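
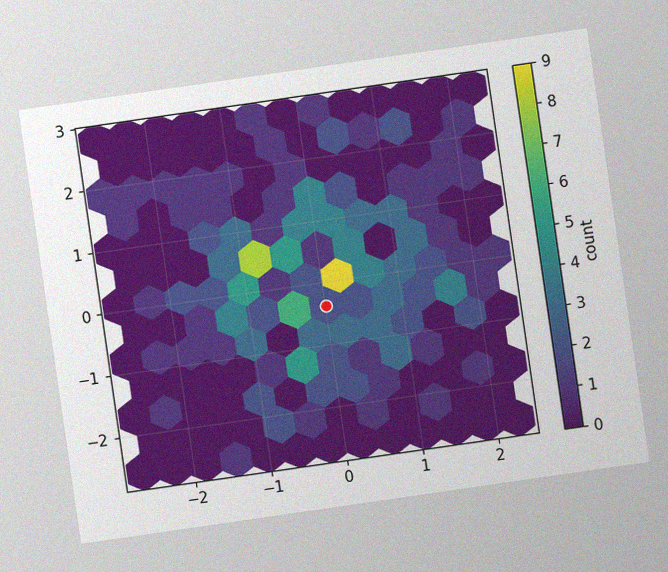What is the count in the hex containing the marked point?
The chart is tilted about 8° counter-clockwise, with some photo noise. The marked hex reads 2 on the colorbar.

2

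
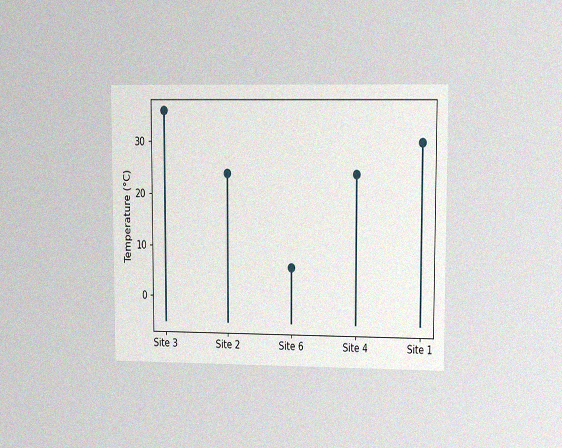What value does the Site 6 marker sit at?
The chart is viewed at a slight angle, with some photo noise. The Site 6 marker sits at 6°C.

6°C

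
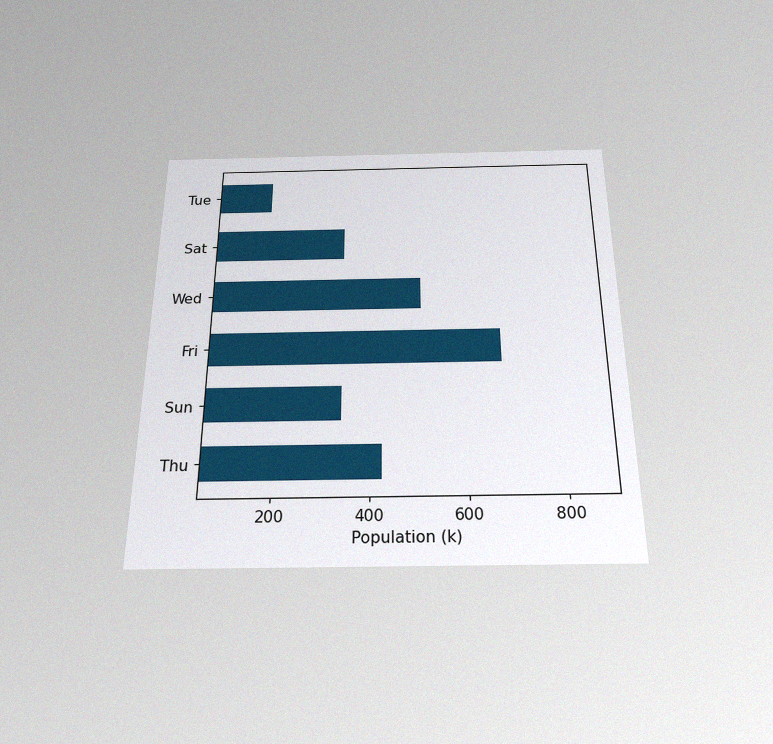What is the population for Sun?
The chart is viewed slightly from below, with some photo noise. Reading along the chart's x-axis, the Sun bar reaches 340k.

340k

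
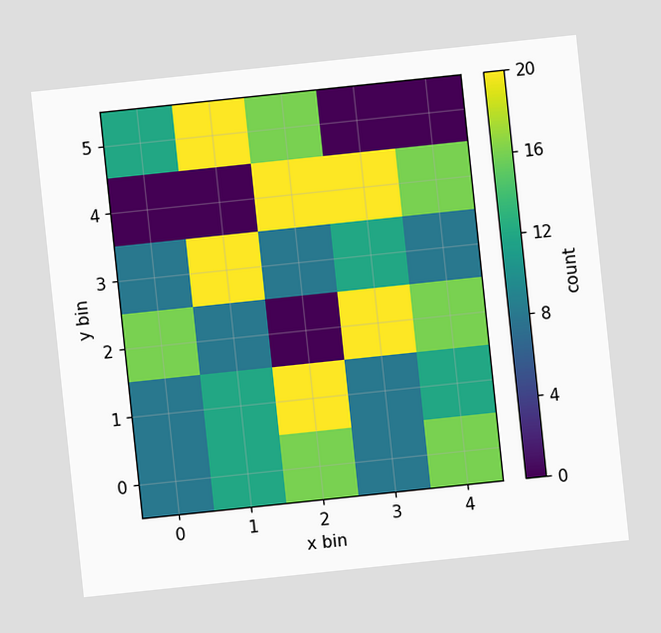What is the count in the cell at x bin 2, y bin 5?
The chart is tilted about 6° counter-clockwise. Matching the cell (2, 5) against the colorbar gives 16.

16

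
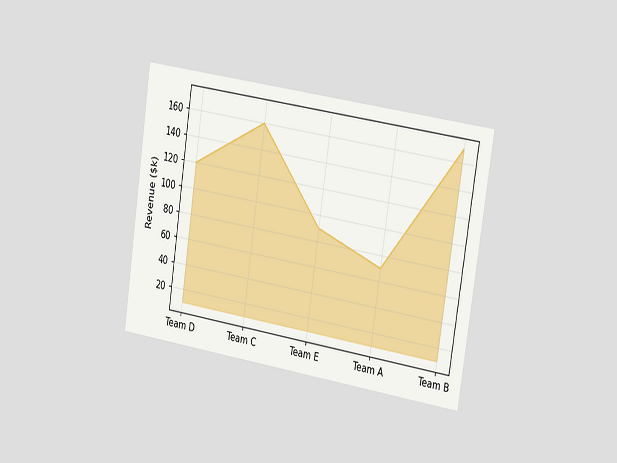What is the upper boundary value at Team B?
$170k

The chart is tilted about 9° clockwise and viewed slightly from the right. At Team B the upper boundary is at $170k.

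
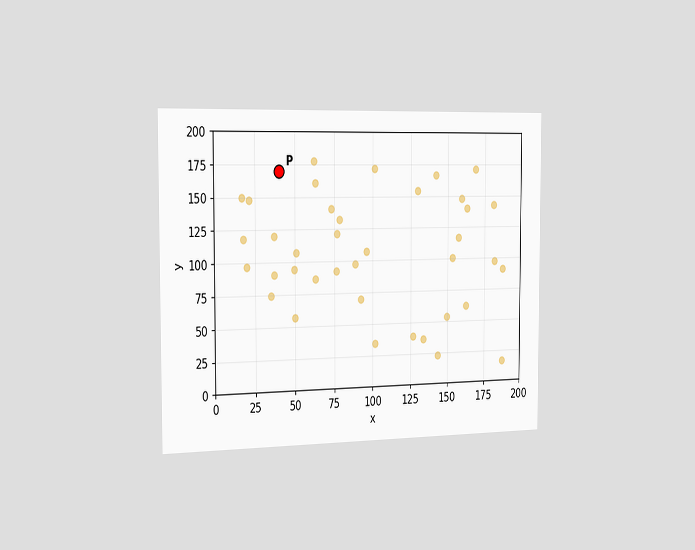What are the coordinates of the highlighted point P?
(40, 170)

The chart is viewed slightly from the left. Following the gridlines from P to each axis, P sits at (40, 170).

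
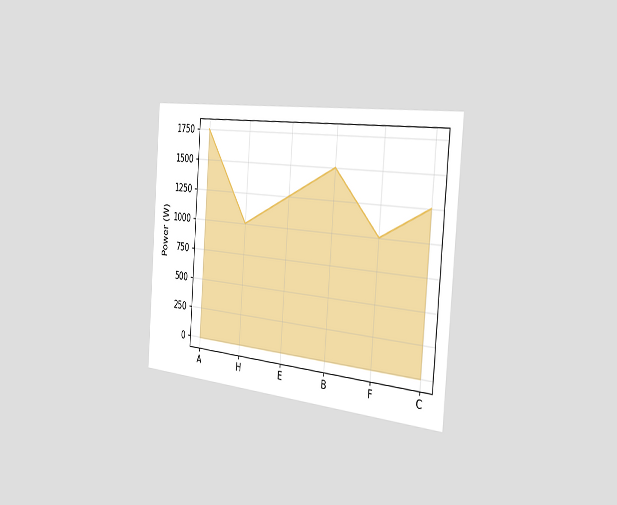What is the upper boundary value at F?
The chart is tilted about 4° clockwise and viewed slightly from the right. At F the upper boundary is at 1000W.

1000W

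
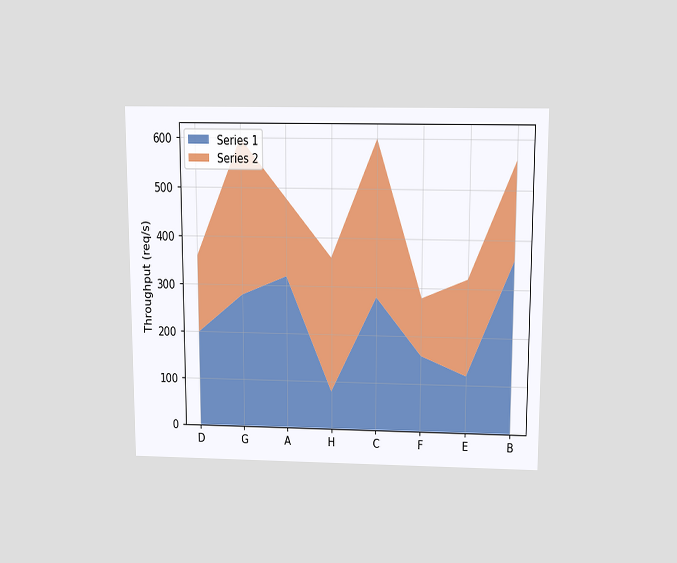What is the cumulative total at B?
560req/s

The chart is viewed slightly from above. The stacked total at B reaches 560req/s.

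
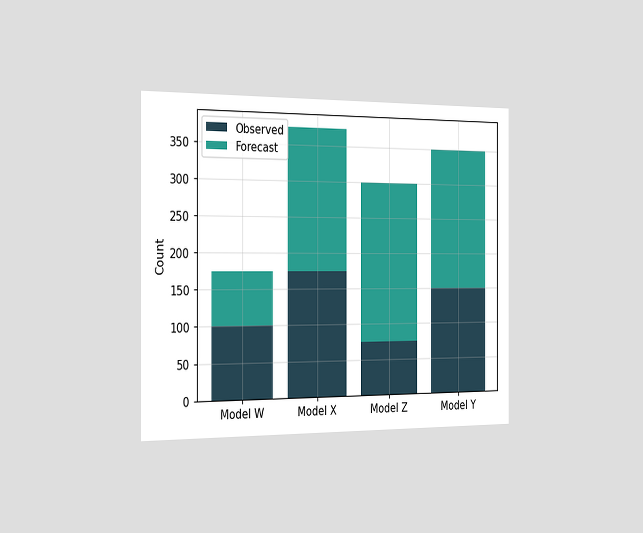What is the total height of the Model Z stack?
300

The chart is viewed slightly from the left. The Model Z stack's top reaches 300 on the y-axis.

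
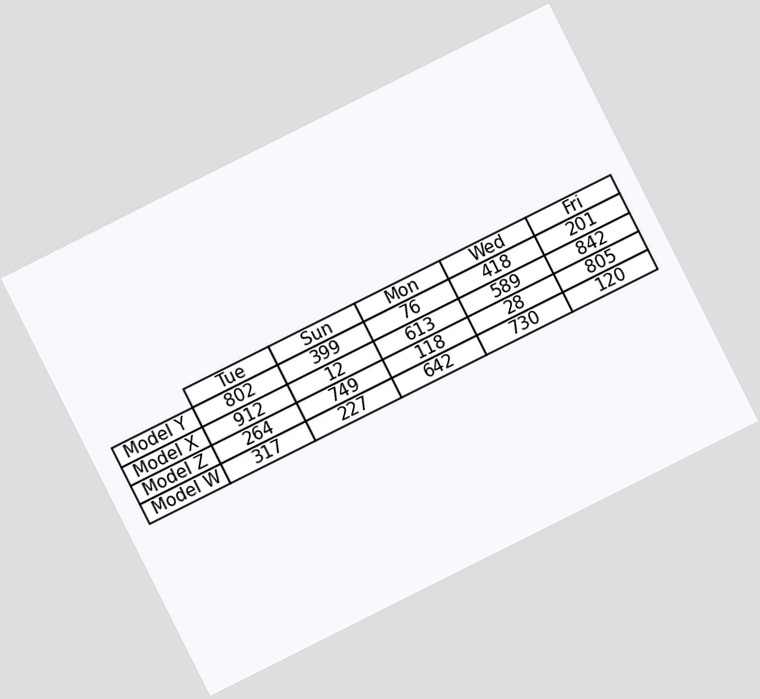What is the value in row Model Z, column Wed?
28

The chart is tilted about 27° counter-clockwise. The (Model Z, Wed) cell reads 28.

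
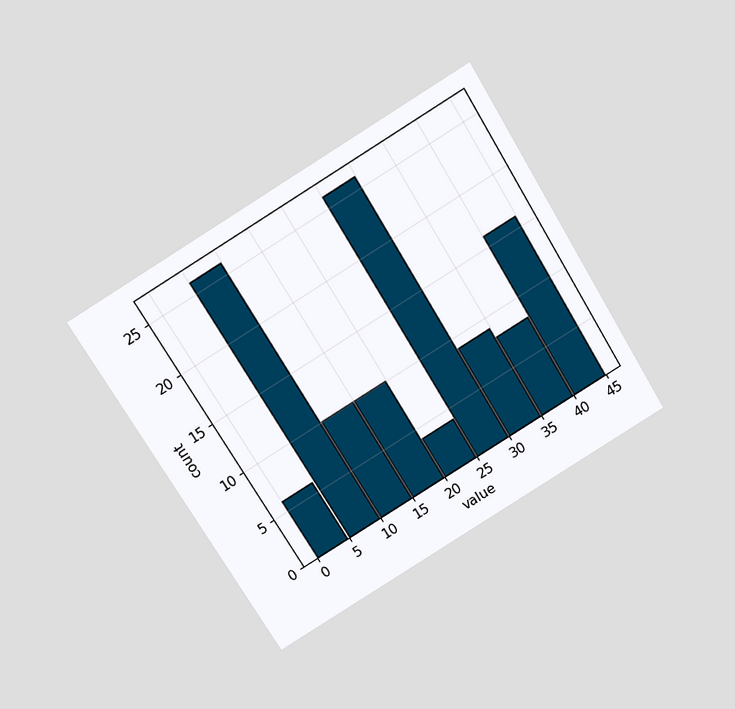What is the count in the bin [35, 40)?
The chart is tilted about 31° counter-clockwise and viewed slightly from above. The [35, 40) bin has height 8.

8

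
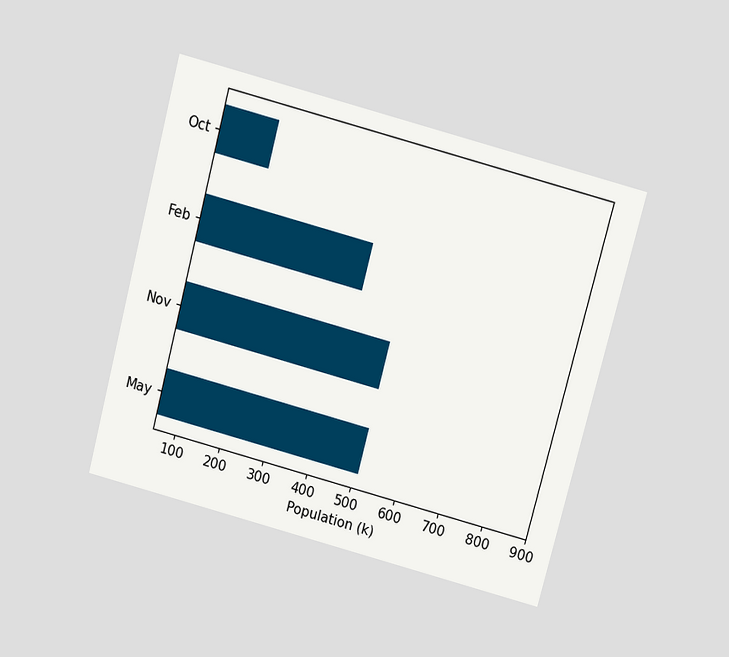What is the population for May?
The chart is tilted about 15° clockwise and viewed slightly from above. Reading along the chart's x-axis, the May bar reaches 510k.

510k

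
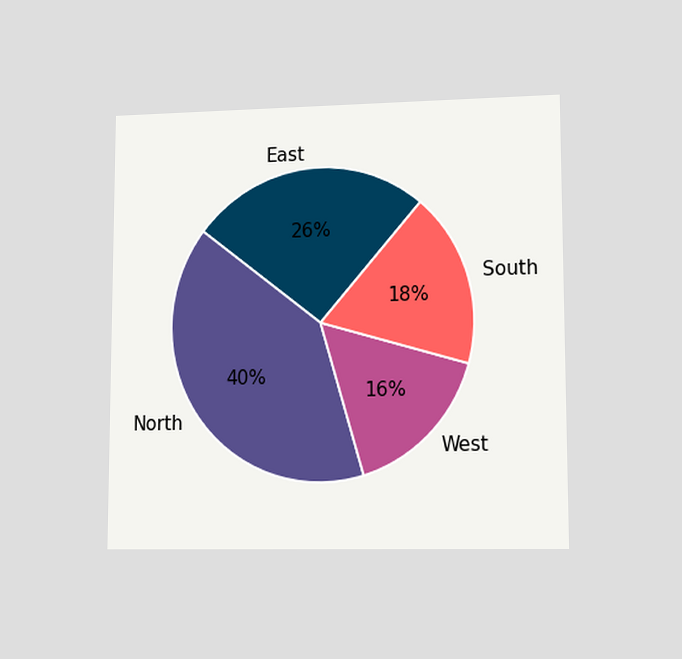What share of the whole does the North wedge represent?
The chart is viewed at a slight angle. The North slice takes up 40% of the pie.

40%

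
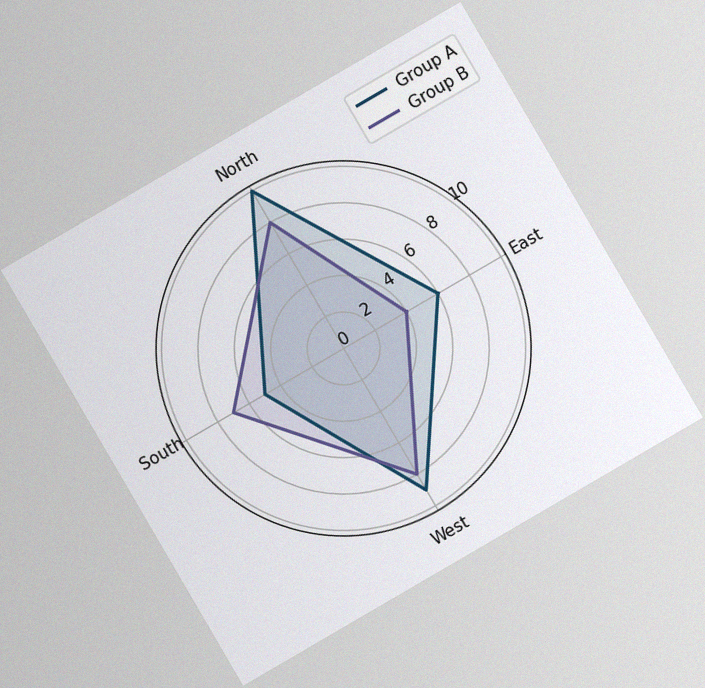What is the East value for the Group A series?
6

The chart is tilted about 30° counter-clockwise, with some photo noise. On the East axis, Group A reaches 6.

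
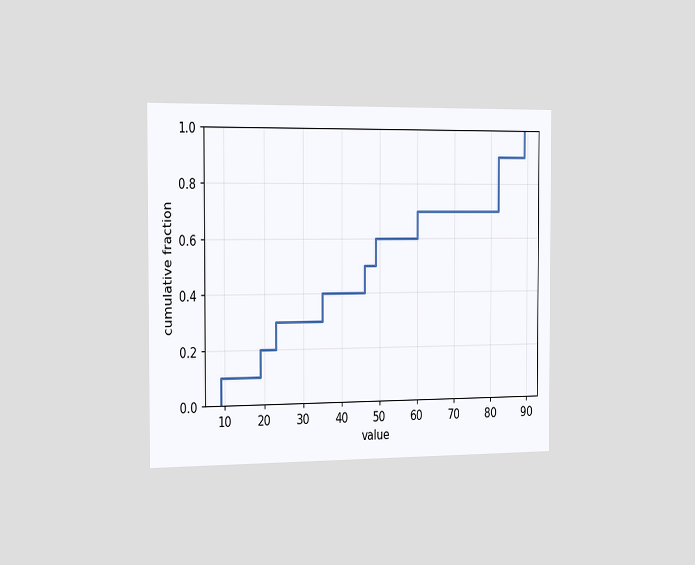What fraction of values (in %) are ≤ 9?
10%

The chart is viewed slightly from the left. At x=9 the ECDF step is at 10%.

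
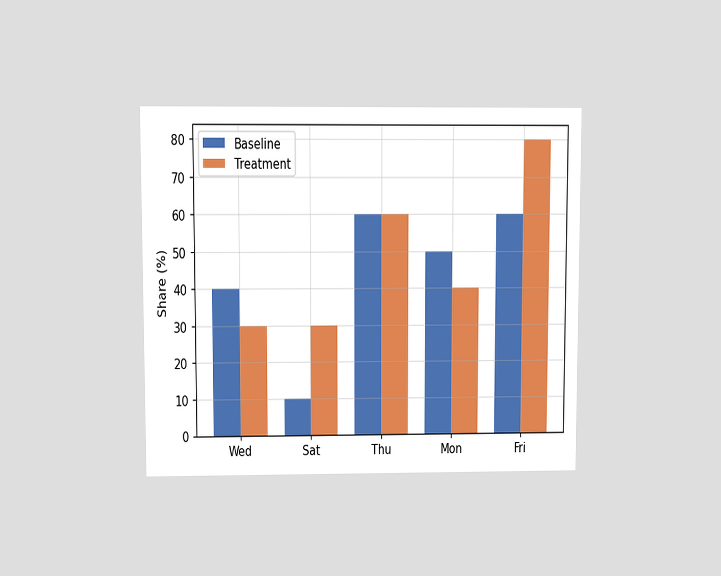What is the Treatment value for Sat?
30%

The chart is viewed at a slight angle. The Treatment bar at Sat reaches 30% on the y-axis.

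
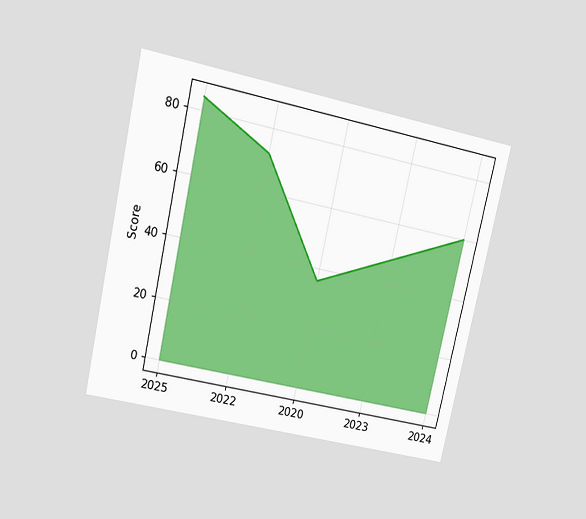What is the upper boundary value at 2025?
The chart is tilted about 12° clockwise and viewed at a slight angle. At 2025 the upper boundary is at 84.

84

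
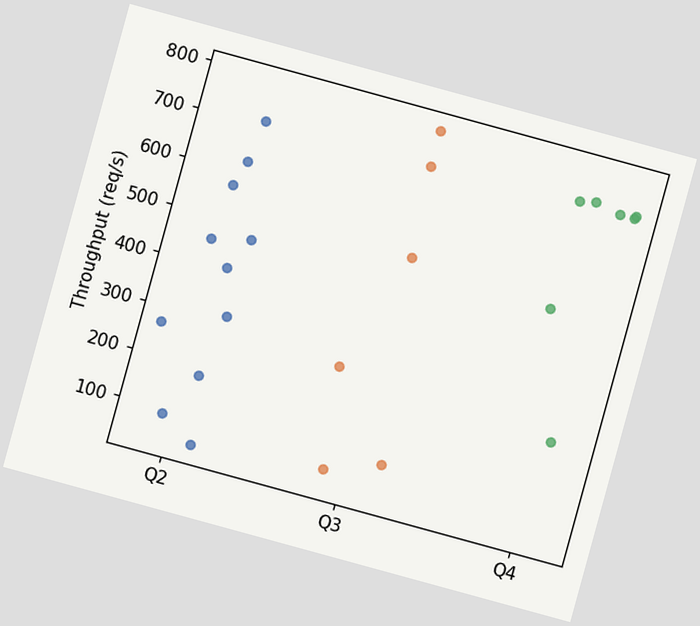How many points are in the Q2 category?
11

The chart is tilted about 15° clockwise. Counting the markers in the Q2 column gives 11.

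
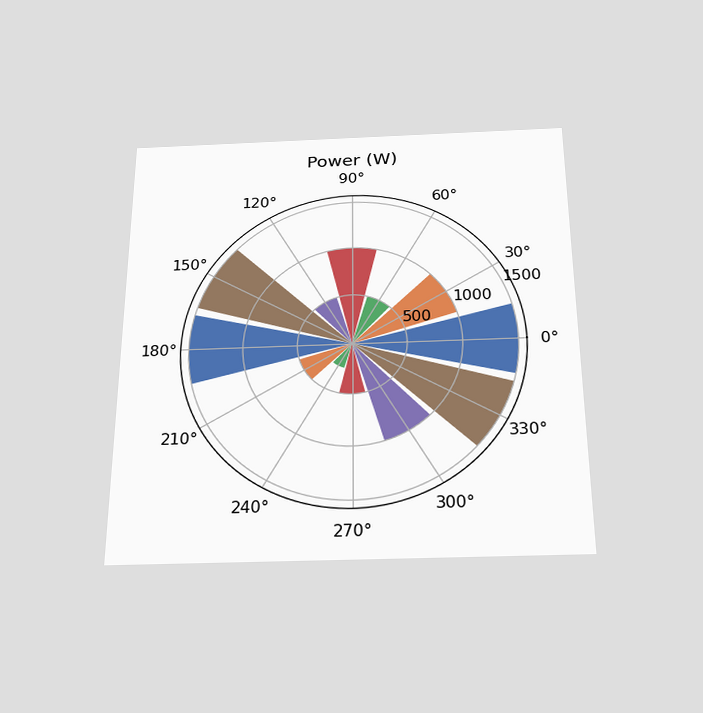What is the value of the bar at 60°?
500W

The chart is viewed slightly from below. The bar at 60° reaches 500W on the radial axis.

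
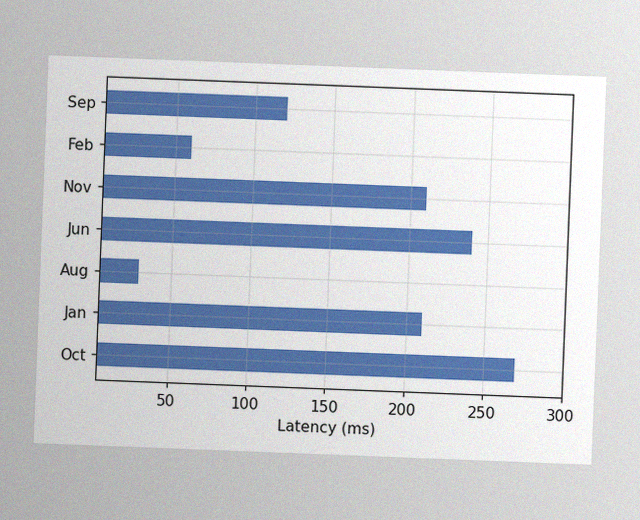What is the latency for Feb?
The chart is tilted about 2° clockwise, with some photo noise. Reading along the chart's x-axis, the Feb bar reaches 60ms.

60ms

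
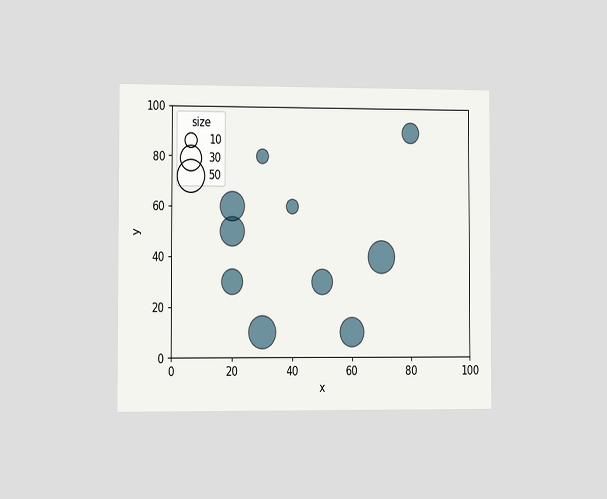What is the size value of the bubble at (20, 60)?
40

The chart is viewed slightly from the left. Matching the bubble at (20, 60) against the size legend gives 40.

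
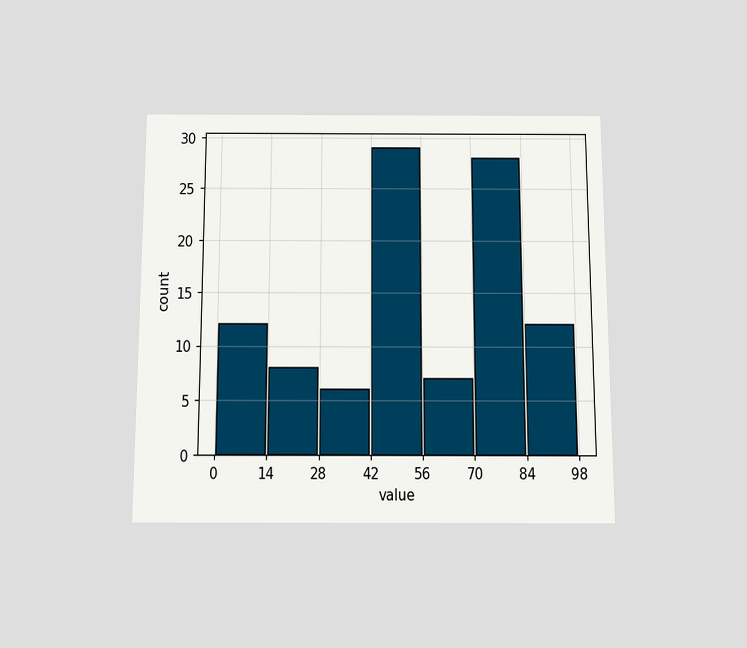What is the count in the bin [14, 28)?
The chart is viewed slightly from below. The [14, 28) bin has height 8.

8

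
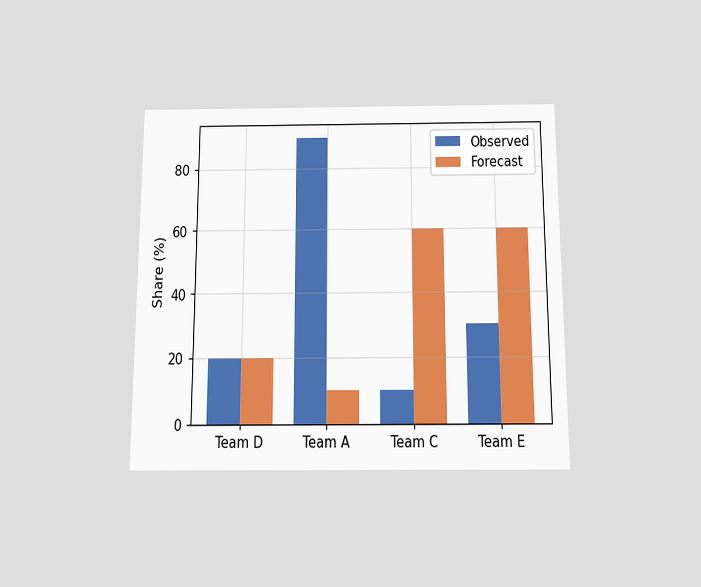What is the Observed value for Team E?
30%

The chart is viewed slightly from below. The Observed bar at Team E reaches 30% on the y-axis.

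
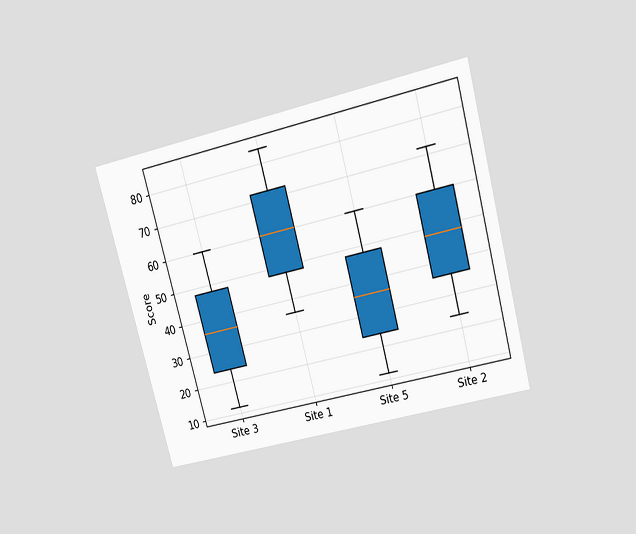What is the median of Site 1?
The chart is tilted about 15° counter-clockwise and viewed slightly from above. The median line in the Site 1 box sits at 60.

60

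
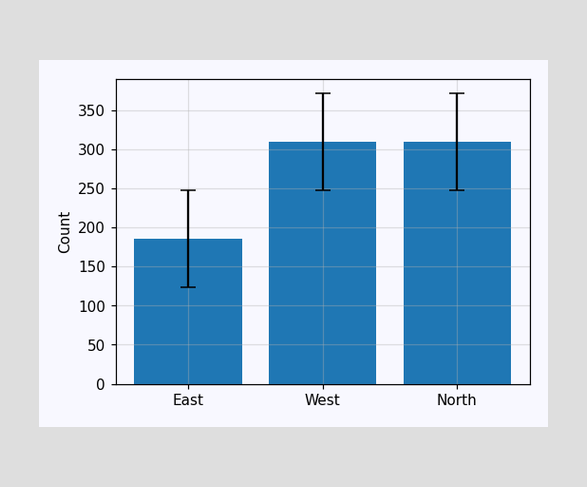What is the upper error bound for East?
The East bar's upper whisker reaches 248.

248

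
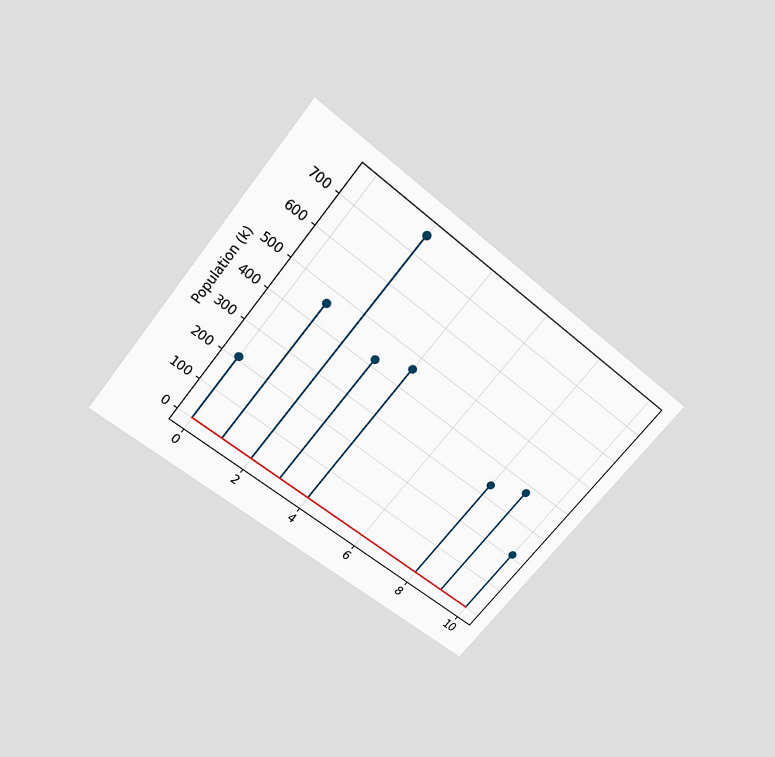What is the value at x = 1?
462k

The chart is tilted about 39° clockwise and viewed slightly from above. The stem at x=1 reaches 462k.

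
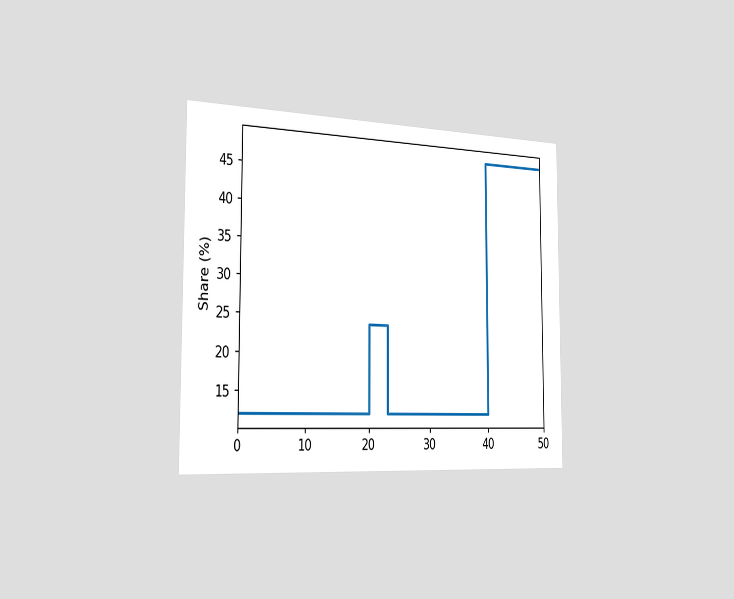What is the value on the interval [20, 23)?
The chart is viewed slightly from the left. On [20, 23) the step sits at 24%.

24%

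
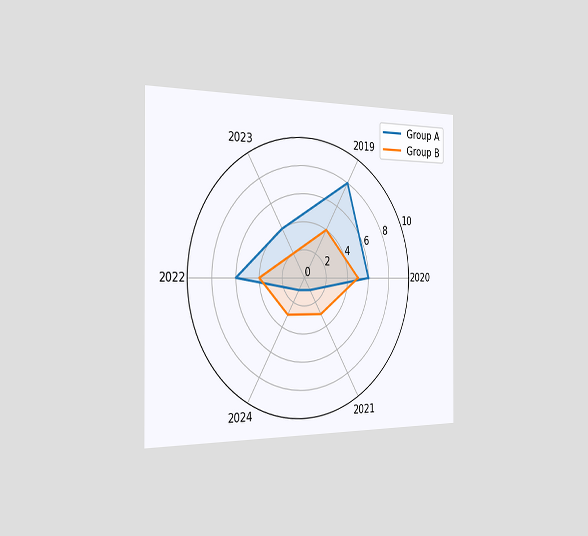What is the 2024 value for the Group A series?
The chart is viewed slightly from the left. On the 2024 axis, Group A reaches 1.

1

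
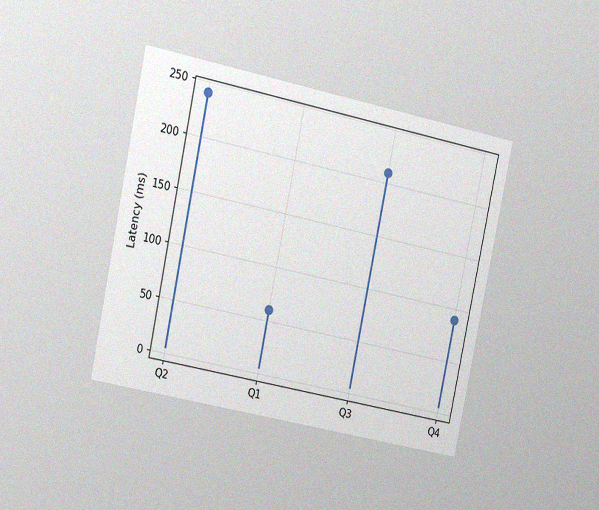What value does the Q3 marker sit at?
210ms

The chart is tilted about 12° clockwise and viewed at a slight angle, with some photo noise. The Q3 marker sits at 210ms.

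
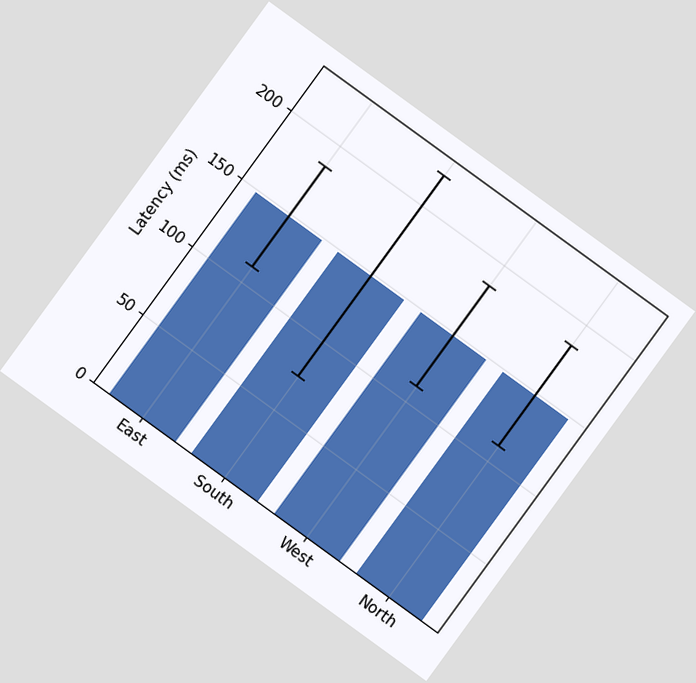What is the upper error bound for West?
185ms

The chart is tilted about 36° clockwise. The West bar's upper whisker reaches 185ms.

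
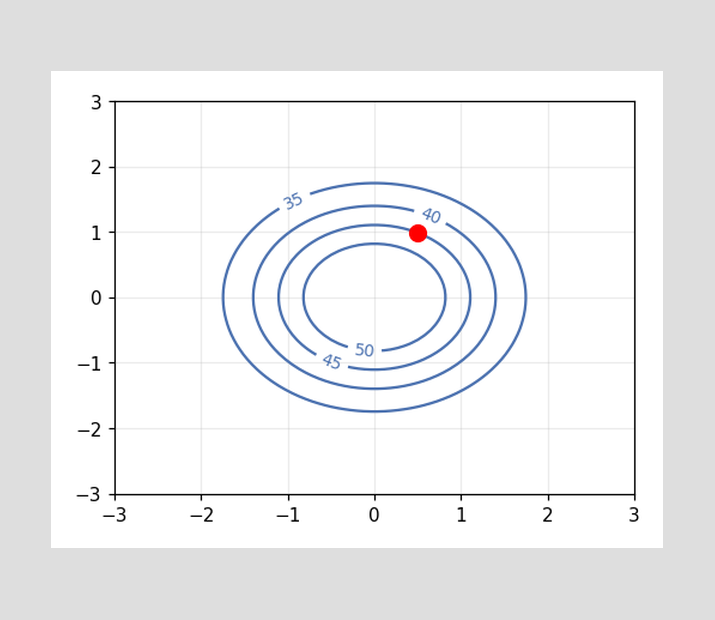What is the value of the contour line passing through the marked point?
45

The marked point sits on the contour labelled 45.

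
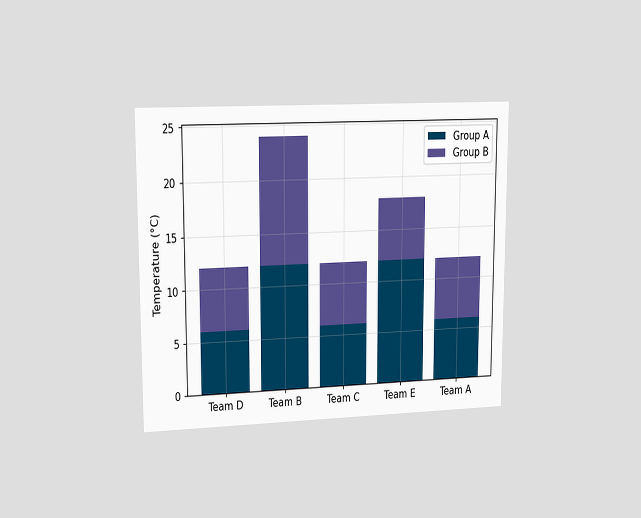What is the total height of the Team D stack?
The chart is viewed slightly from the left. The Team D stack's top reaches 12°C on the y-axis.

12°C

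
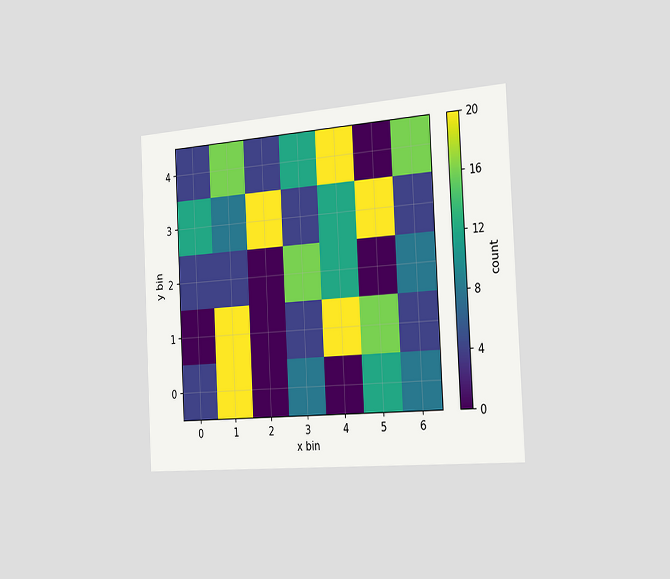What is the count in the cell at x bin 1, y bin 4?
The chart is tilted about 3° counter-clockwise and viewed slightly from the right. Matching the cell (1, 4) against the colorbar gives 16.

16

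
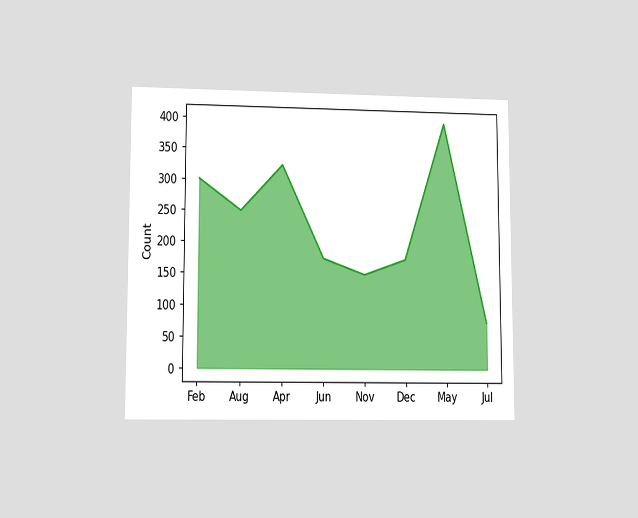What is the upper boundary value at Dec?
The chart is viewed at a slight angle. At Dec the upper boundary is at 175.

175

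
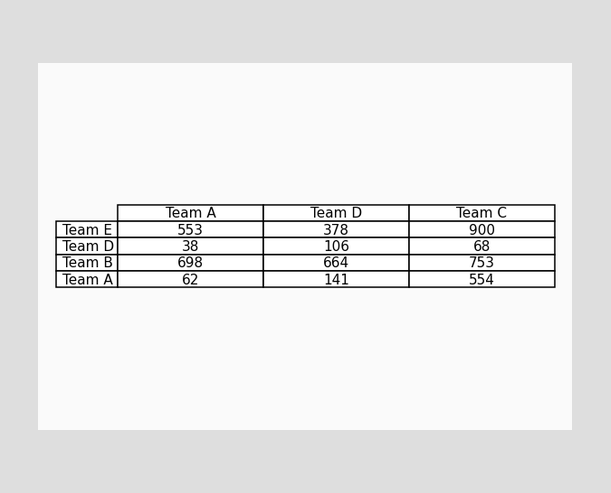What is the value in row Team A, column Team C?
554

The (Team A, Team C) cell reads 554.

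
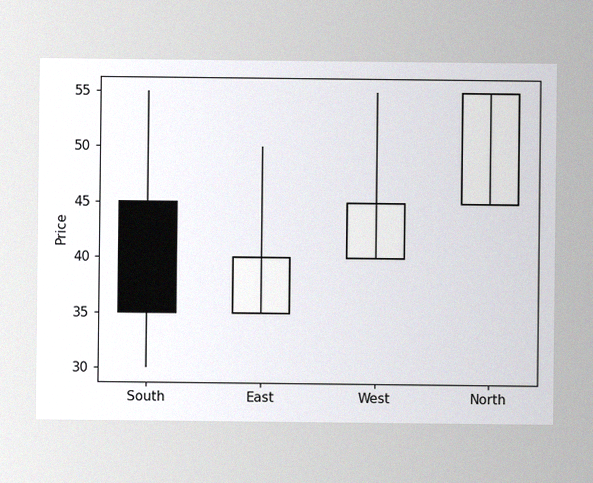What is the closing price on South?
35

The image has some photo noise and uneven lighting. The South candle closes at 35.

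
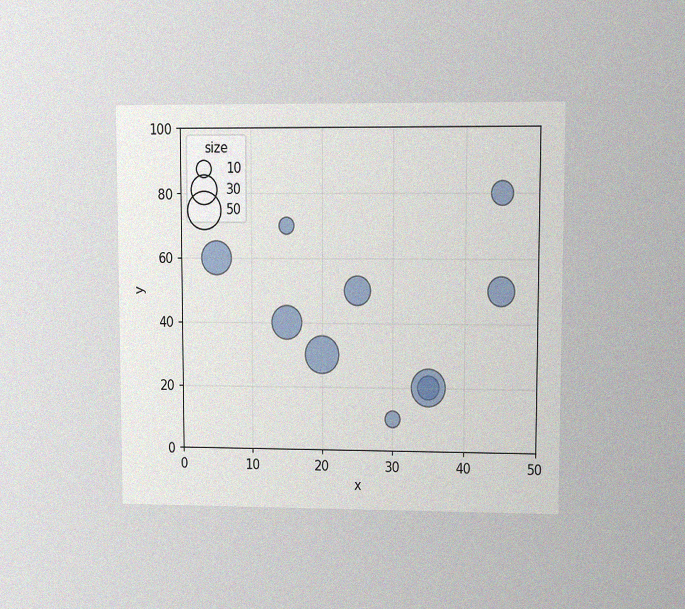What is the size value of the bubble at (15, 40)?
The chart is viewed at a slight angle, with some photo noise. Matching the bubble at (15, 40) against the size legend gives 40.

40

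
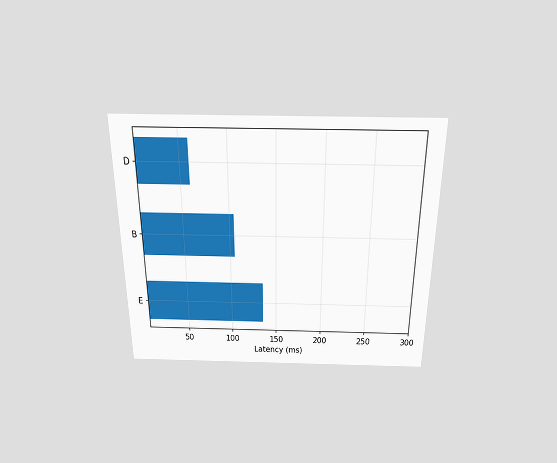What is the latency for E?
The chart is viewed slightly from above. Reading along the chart's x-axis, the E bar reaches 135ms.

135ms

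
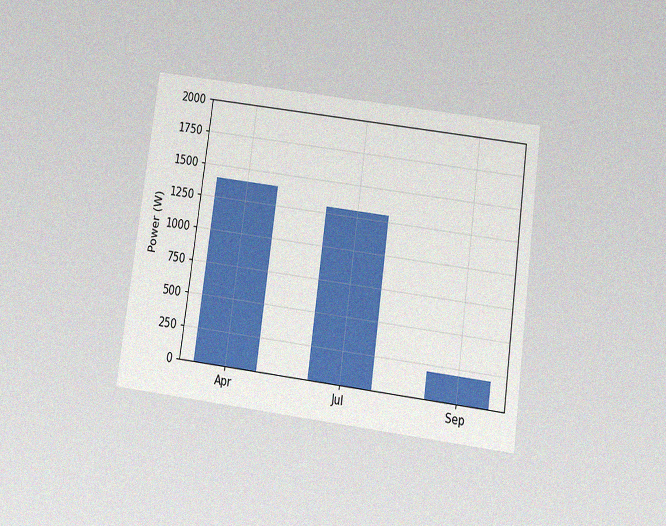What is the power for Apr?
1400W

The chart is tilted about 8° clockwise and viewed slightly from below, with some photo noise. Reading along the chart's y-axis, the Apr bar reaches 1400W.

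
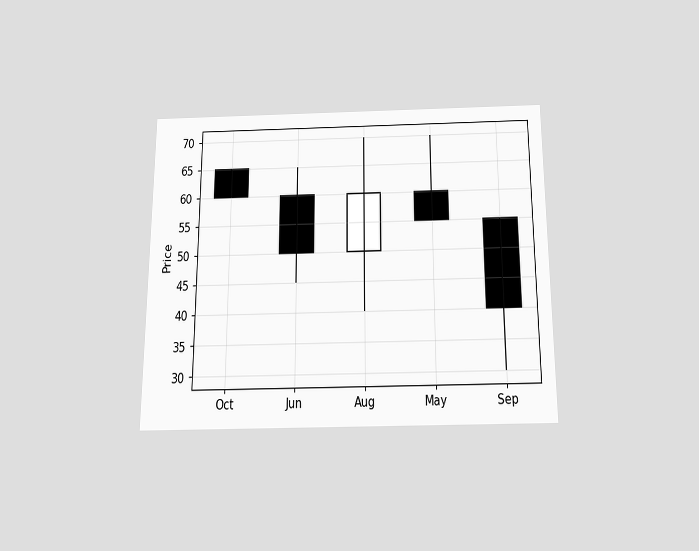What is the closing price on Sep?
The chart is viewed slightly from below. The Sep candle closes at 40.

40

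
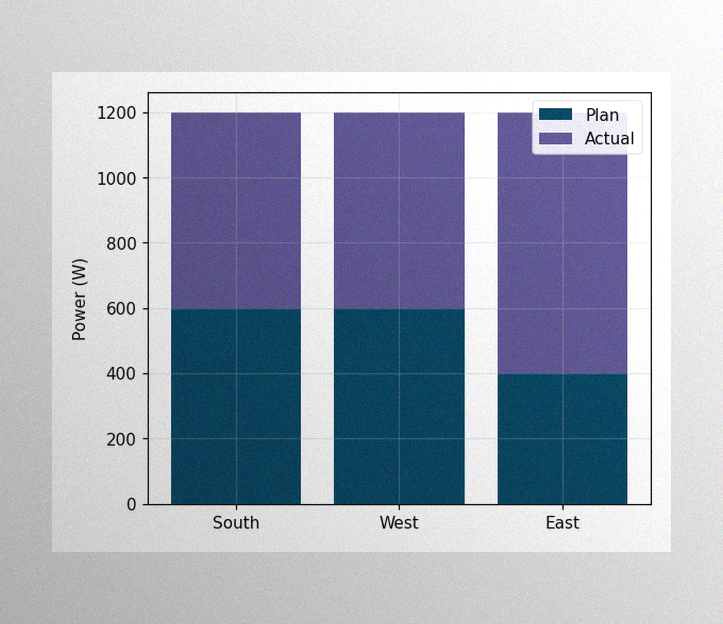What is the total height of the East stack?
1200W

The image has some photo noise and uneven lighting. The East stack's top reaches 1200W on the y-axis.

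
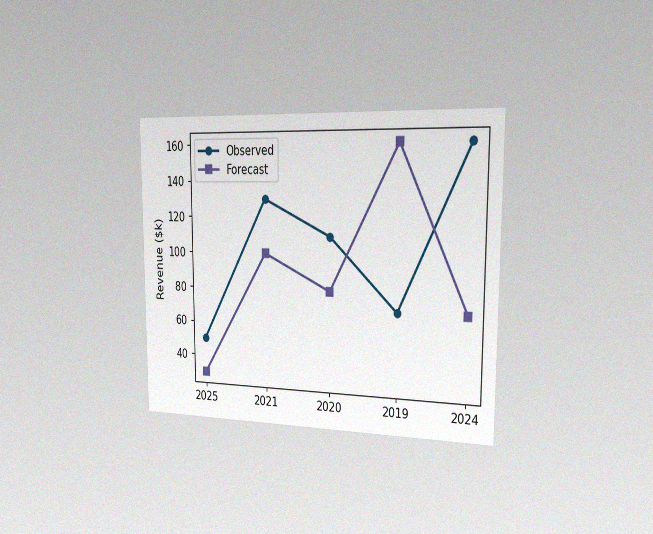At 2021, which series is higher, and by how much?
Observed, by $30k

The chart is viewed slightly from the right, with some photo noise. At 2021, Observed sits above the other line by $30k.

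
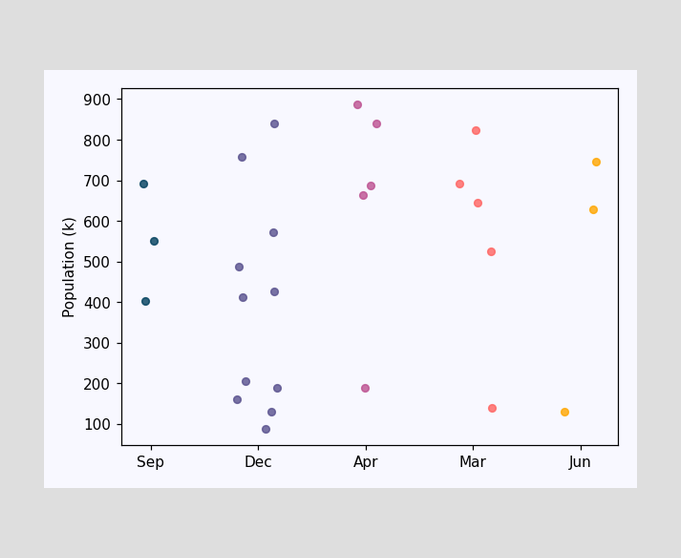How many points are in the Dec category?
Counting the markers in the Dec column gives 11.

11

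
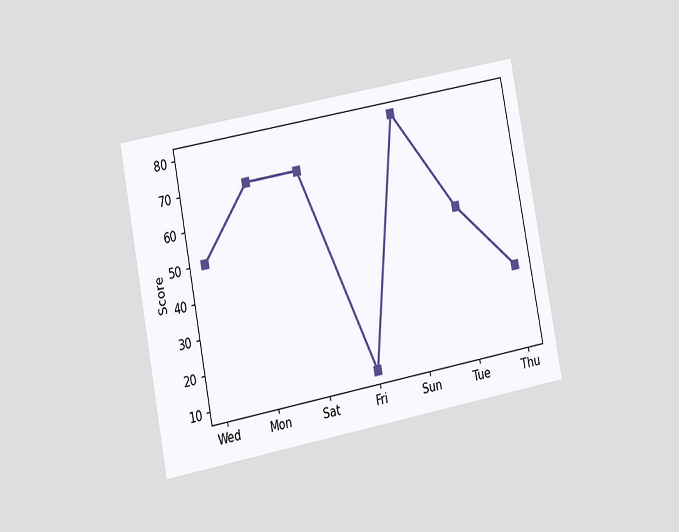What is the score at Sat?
70

The chart is tilted about 11° counter-clockwise and viewed at a slight angle. At Sat, the line is at 70.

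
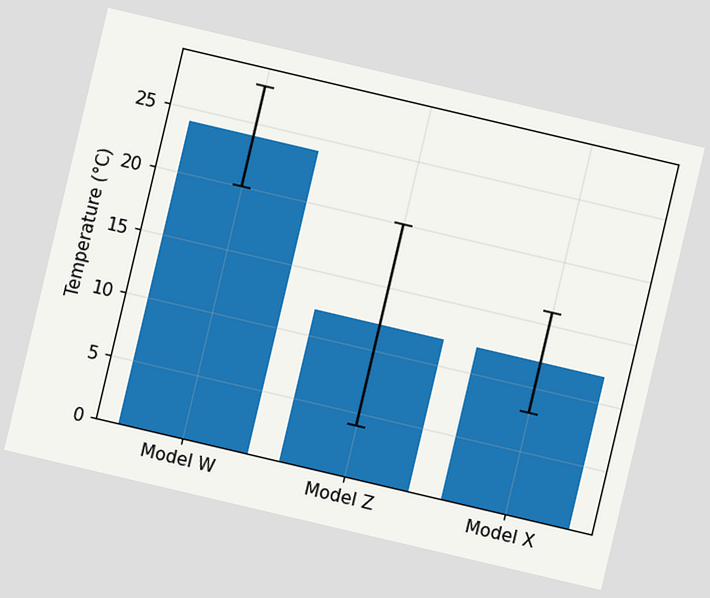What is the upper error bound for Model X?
16°C

The chart is tilted about 13° clockwise. The Model X bar's upper whisker reaches 16°C.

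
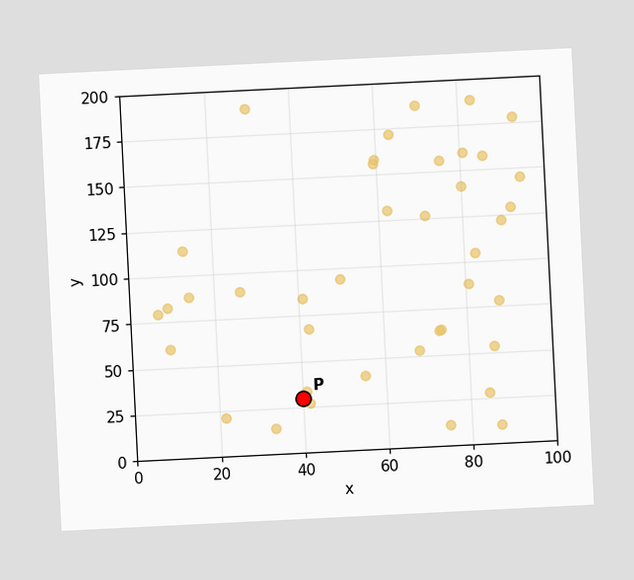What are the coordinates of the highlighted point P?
(40, 30)

The chart is tilted about 3° counter-clockwise. Following the gridlines from P to each axis, P sits at (40, 30).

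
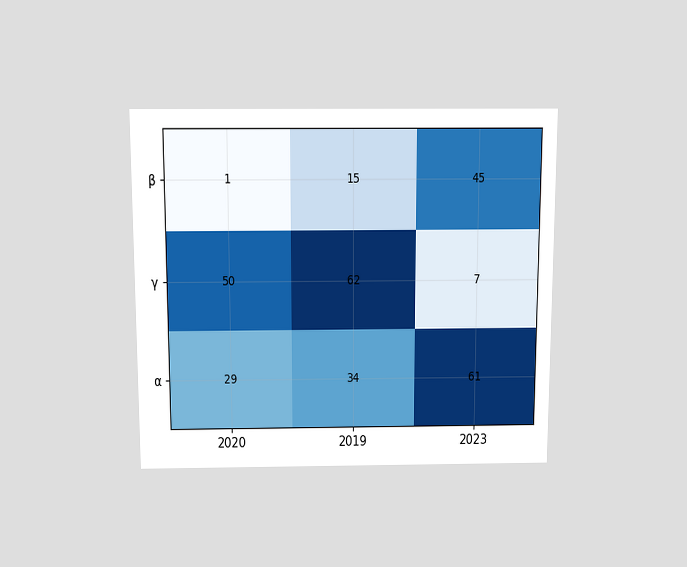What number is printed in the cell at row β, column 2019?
The chart is viewed slightly from above. The (β, 2019) cell reads 15.

15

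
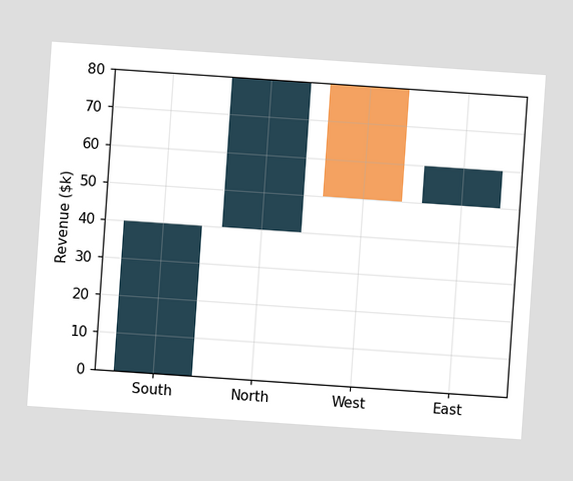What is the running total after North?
The chart is tilted about 4° clockwise. After North the running total reaches $80k.

$80k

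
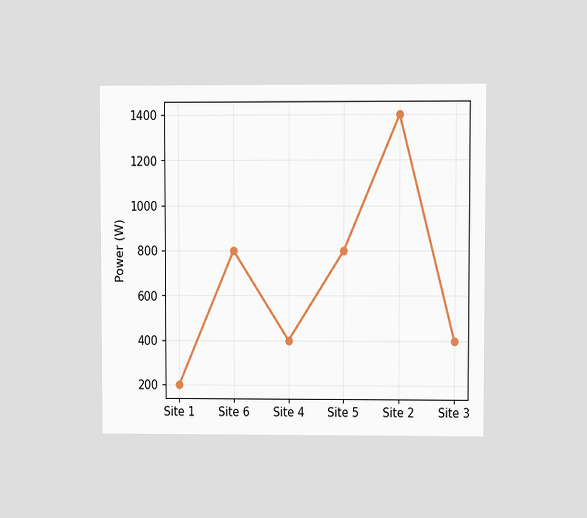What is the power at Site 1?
The chart is viewed at a slight angle. At Site 1, the line is at 200W.

200W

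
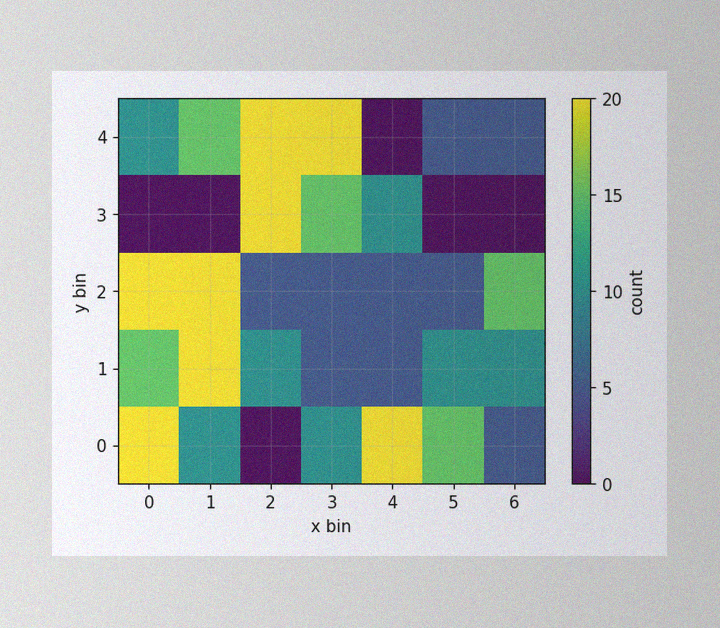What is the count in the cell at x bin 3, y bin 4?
The image has some photo noise and uneven lighting. Matching the cell (3, 4) against the colorbar gives 20.

20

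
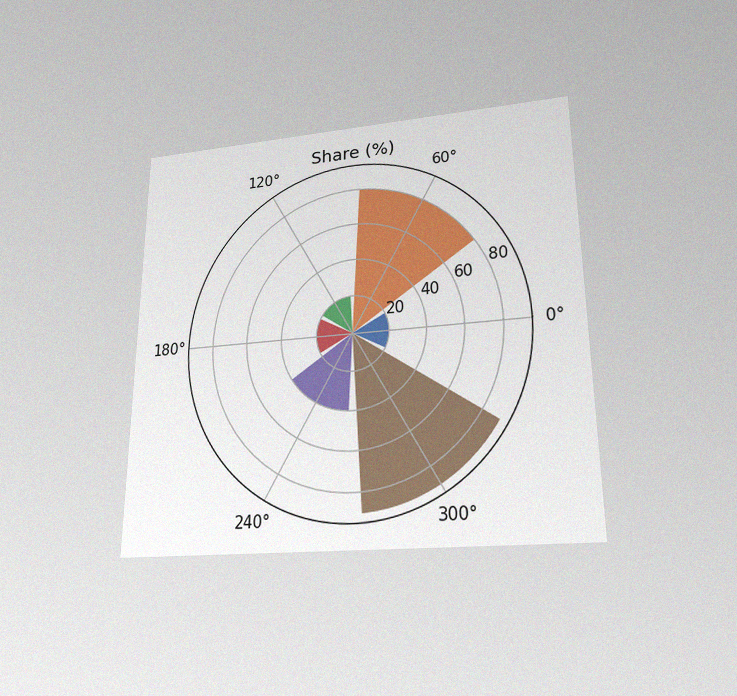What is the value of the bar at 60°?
80%

The chart is viewed slightly from below, with some photo noise. The bar at 60° reaches 80% on the radial axis.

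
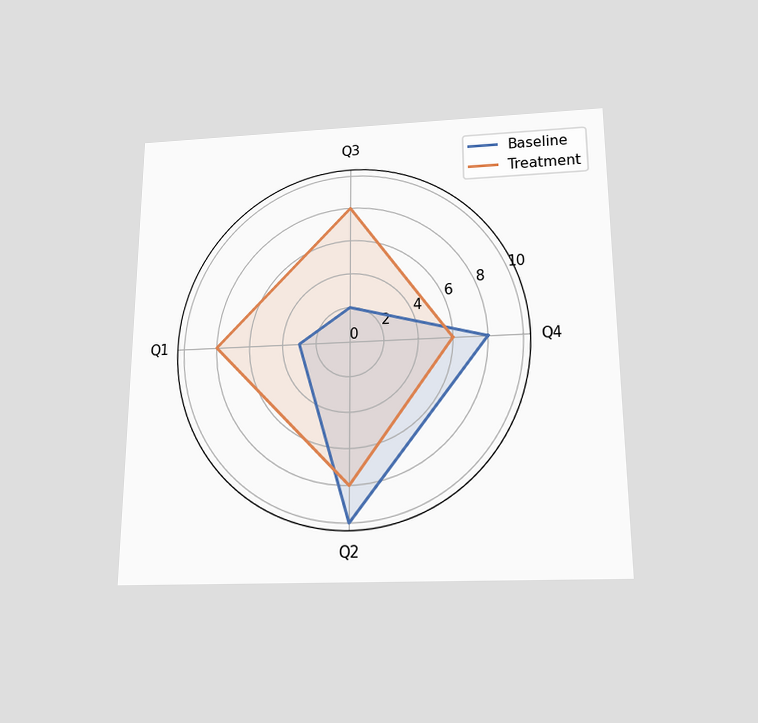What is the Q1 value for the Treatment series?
8

The chart is viewed slightly from below. On the Q1 axis, Treatment reaches 8.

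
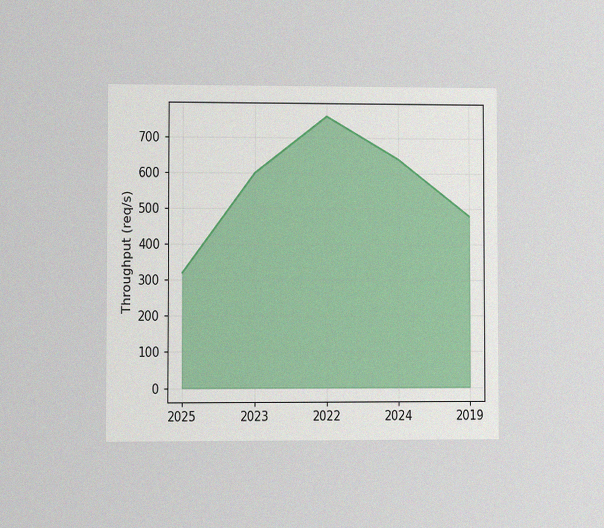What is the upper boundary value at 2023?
The chart is viewed at a slight angle, with some photo noise. At 2023 the upper boundary is at 600req/s.

600req/s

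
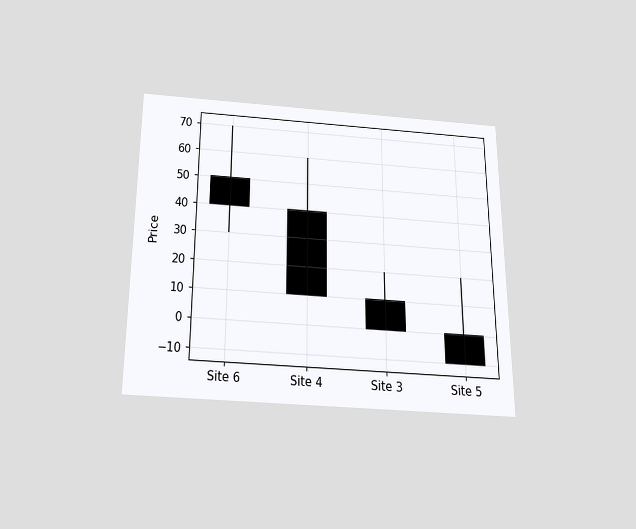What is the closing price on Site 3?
The chart is viewed slightly from below. The Site 3 candle closes at 0.

0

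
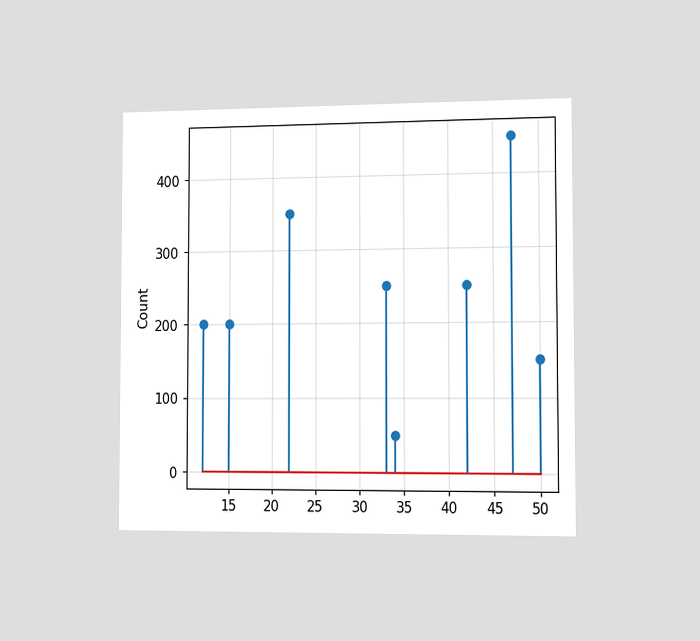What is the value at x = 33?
250

The chart is viewed slightly from the right. The stem at x=33 reaches 250.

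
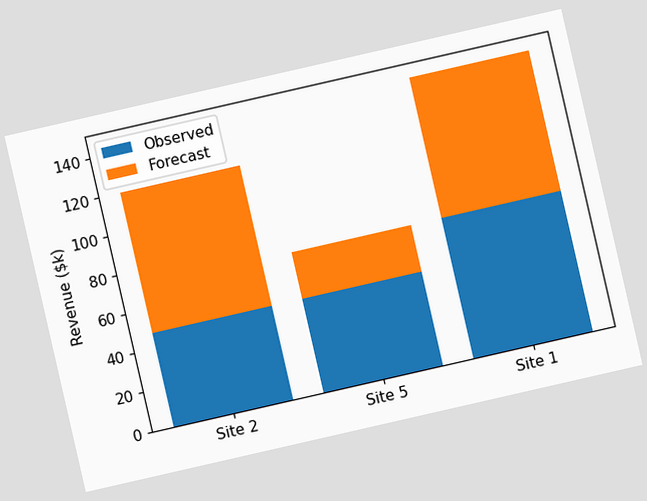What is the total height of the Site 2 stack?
$120k

The chart is tilted about 13° counter-clockwise. The Site 2 stack's top reaches $120k on the y-axis.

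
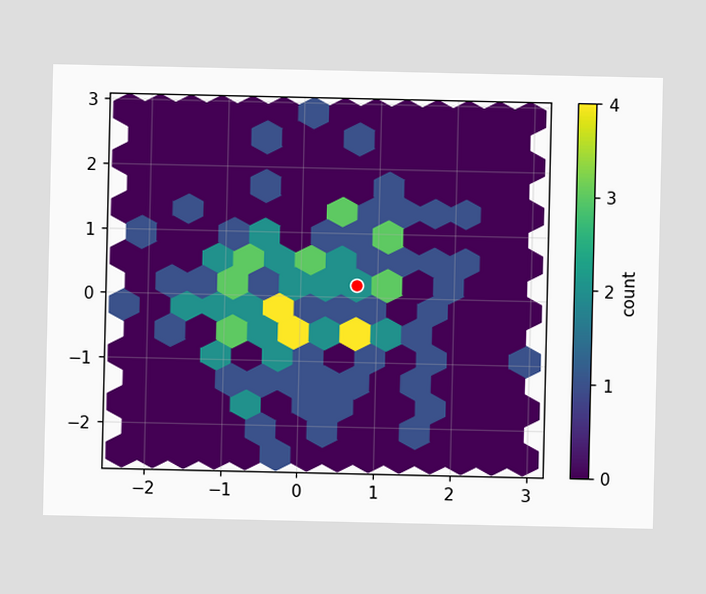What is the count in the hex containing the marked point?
2

The marked hex reads 2 on the colorbar.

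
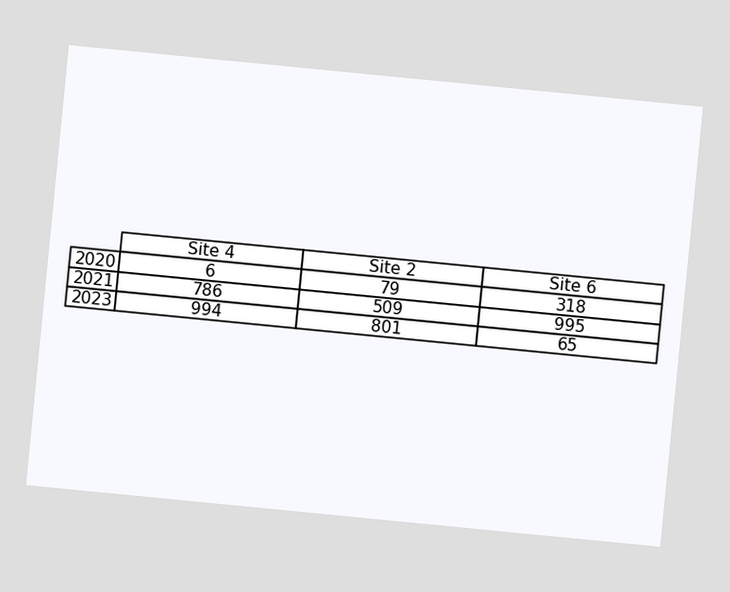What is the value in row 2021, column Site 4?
The chart is tilted about 6° clockwise. The (2021, Site 4) cell reads 786.

786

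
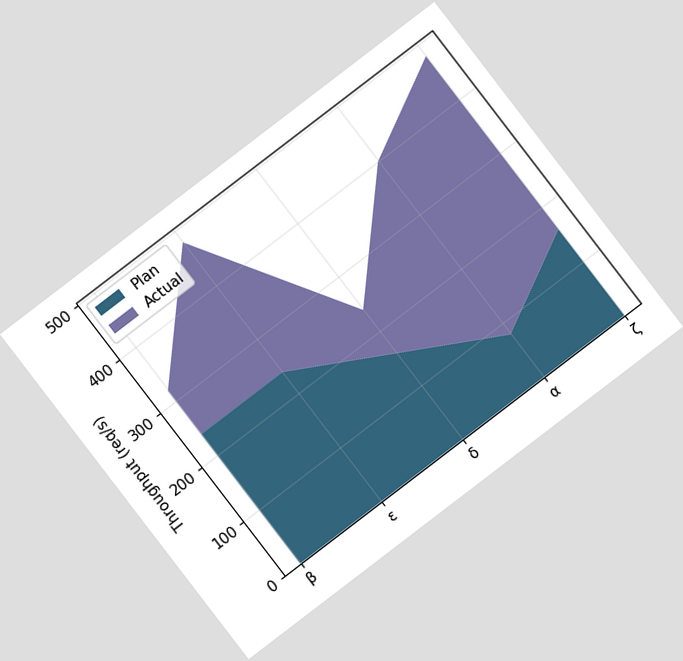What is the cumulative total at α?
The chart is tilted about 37° counter-clockwise. The stacked total at α reaches 400req/s.

400req/s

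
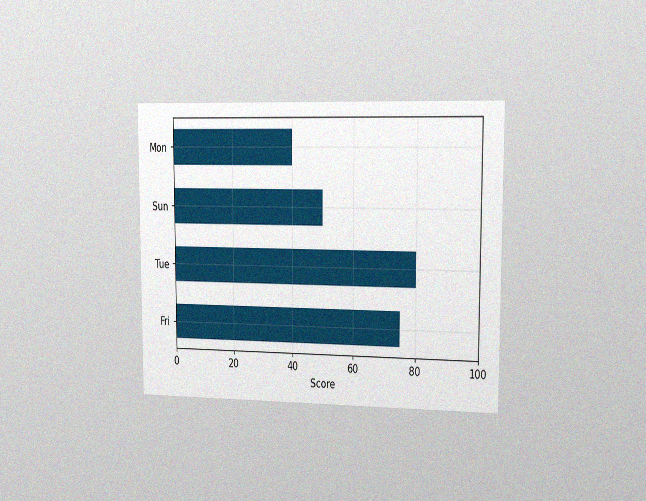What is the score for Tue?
The chart is viewed slightly from the right, with some photo noise. Reading along the chart's x-axis, the Tue bar reaches 80.

80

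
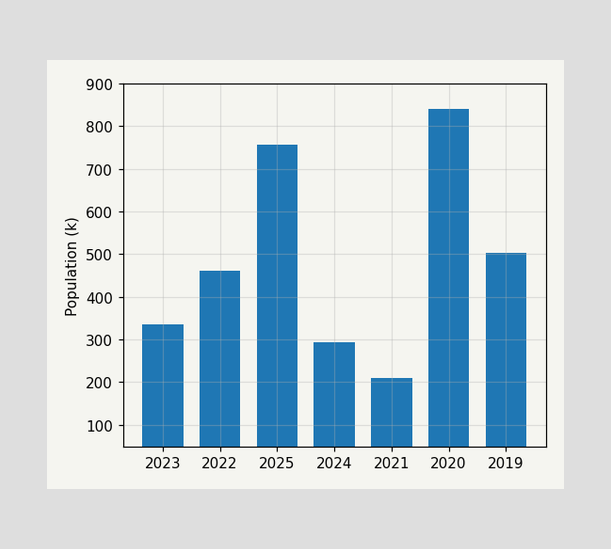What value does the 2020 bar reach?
840k

Reading along the chart's y-axis, the 2020 bar reaches 840k.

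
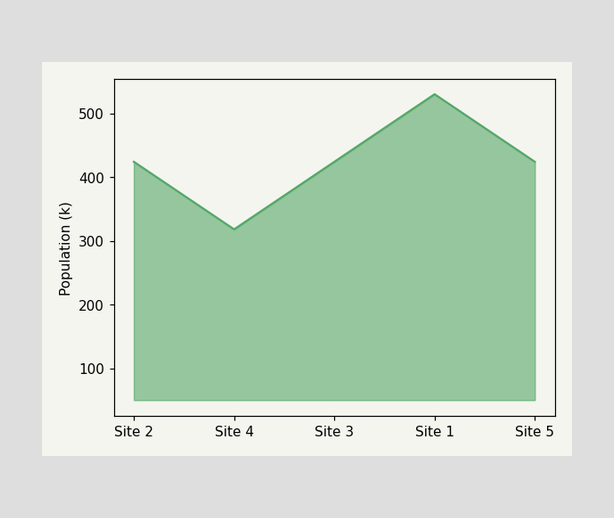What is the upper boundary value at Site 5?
At Site 5 the upper boundary is at 424k.

424k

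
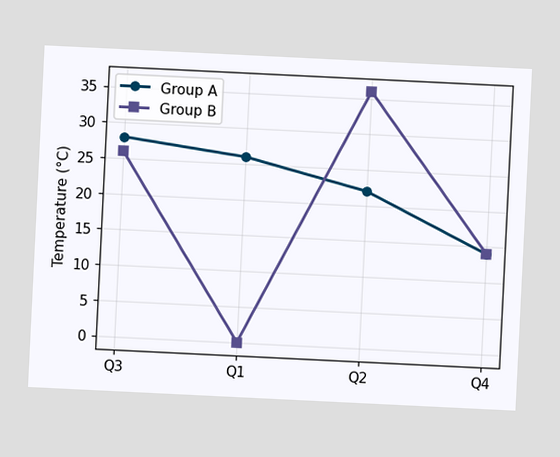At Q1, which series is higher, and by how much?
The chart is tilted about 3° clockwise. At Q1, Group A sits above the other line by 26°C.

Group A, by 26°C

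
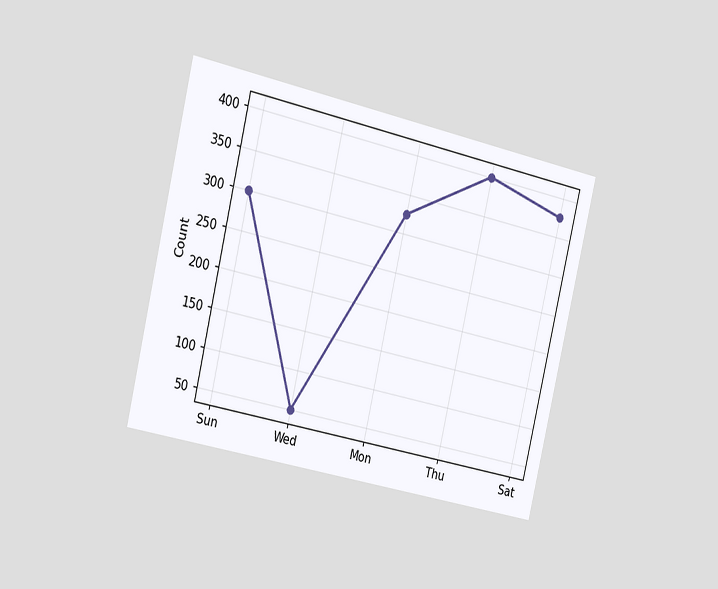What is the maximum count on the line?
400

The chart is tilted about 13° clockwise and viewed slightly from the left. The highest point is at Thu, and reading across to the y-axis gives 400.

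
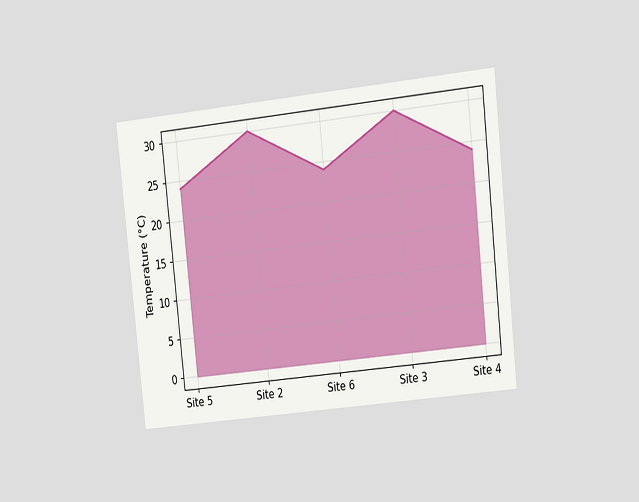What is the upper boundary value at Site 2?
30°C

The chart is tilted about 6° counter-clockwise and viewed at a slight angle. At Site 2 the upper boundary is at 30°C.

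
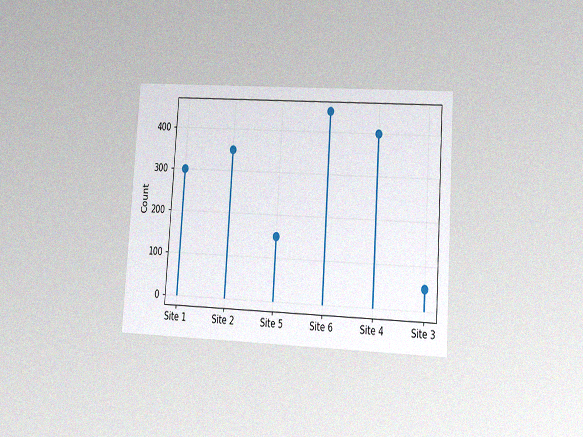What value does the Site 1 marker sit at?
300

The chart is tilted about 4° clockwise and viewed at a slight angle, with some photo noise. The Site 1 marker sits at 300.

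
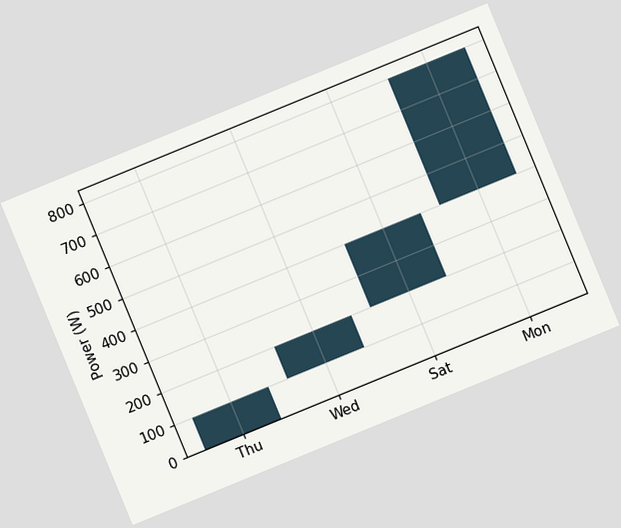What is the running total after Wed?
The chart is tilted about 22° counter-clockwise. After Wed the running total reaches 200W.

200W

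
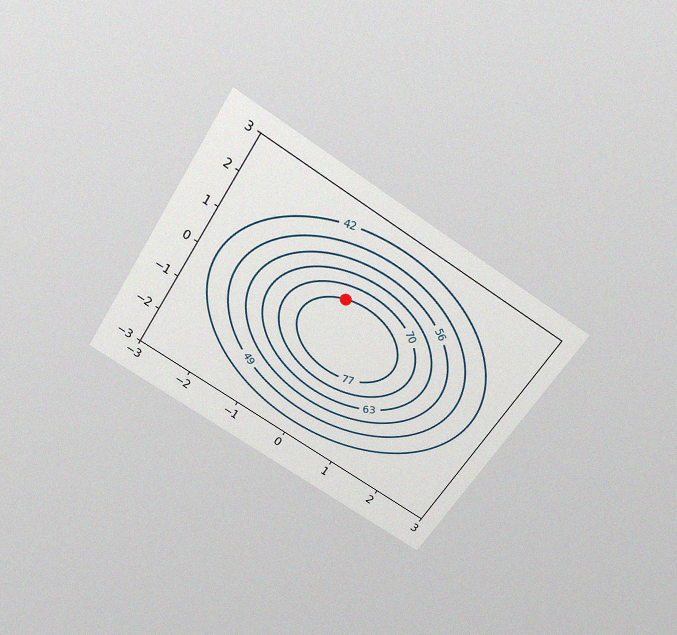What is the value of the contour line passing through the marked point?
The chart is tilted about 33° clockwise and viewed slightly from above, with some photo noise. The marked point sits on the contour labelled 77.

77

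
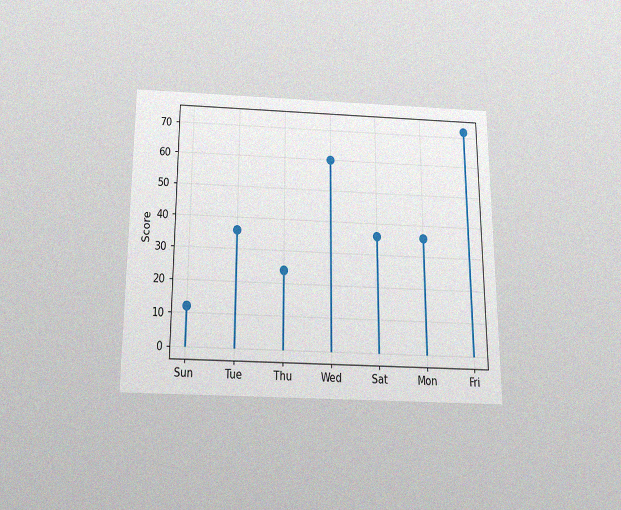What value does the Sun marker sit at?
The chart is viewed slightly from below, with some photo noise. The Sun marker sits at 12.

12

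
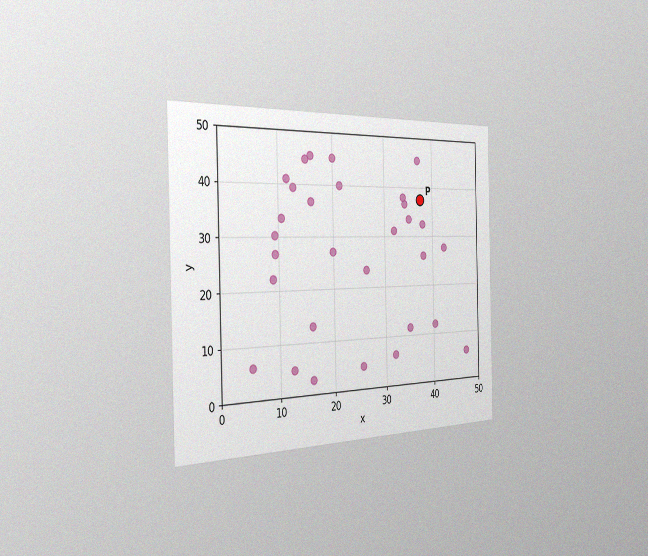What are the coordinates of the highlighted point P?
The chart is viewed slightly from the left, with some photo noise. Following the gridlines from P to each axis, P sits at (37.5, 37.5).

(37.5, 37.5)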